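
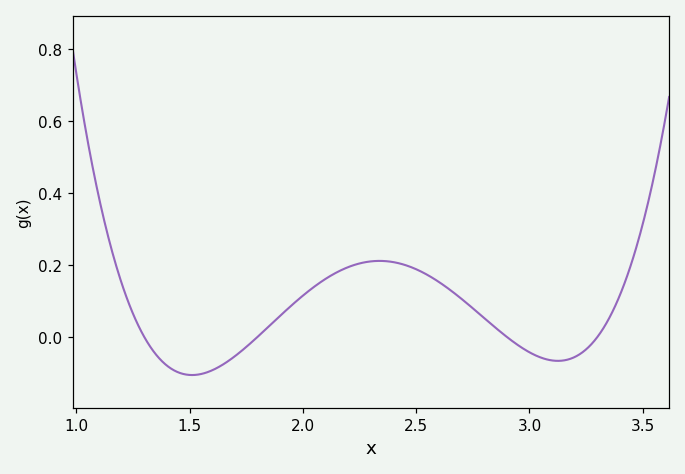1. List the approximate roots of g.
1.3, 1.8, 2.9, 3.3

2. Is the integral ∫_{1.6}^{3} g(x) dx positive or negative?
positive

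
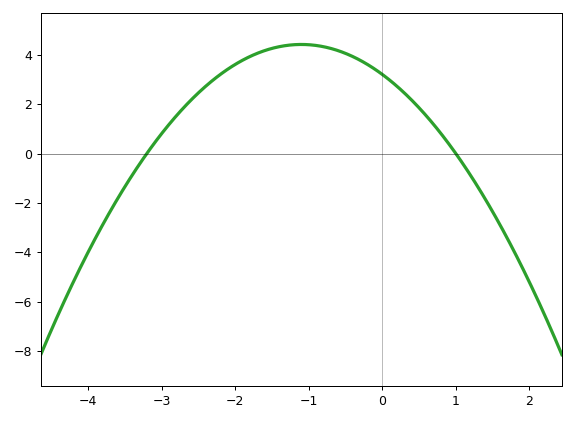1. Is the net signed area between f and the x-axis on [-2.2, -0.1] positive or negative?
positive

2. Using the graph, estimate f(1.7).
-3.4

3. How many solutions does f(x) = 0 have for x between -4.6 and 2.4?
2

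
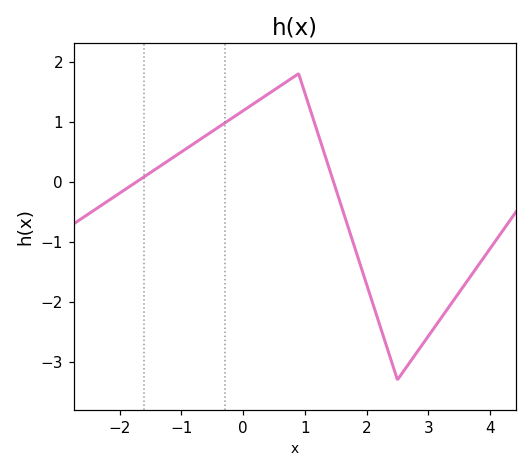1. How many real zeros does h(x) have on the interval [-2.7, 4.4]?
2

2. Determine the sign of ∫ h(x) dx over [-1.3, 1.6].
positive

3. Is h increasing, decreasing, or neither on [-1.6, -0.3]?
increasing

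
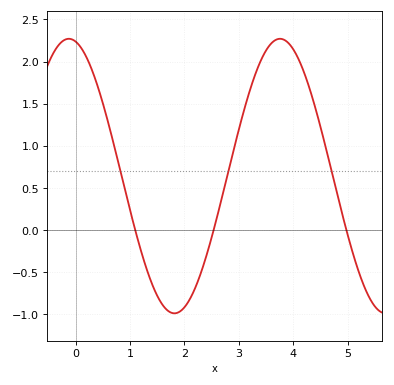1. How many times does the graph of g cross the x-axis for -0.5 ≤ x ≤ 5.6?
3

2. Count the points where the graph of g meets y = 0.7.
3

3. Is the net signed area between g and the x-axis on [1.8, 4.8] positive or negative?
positive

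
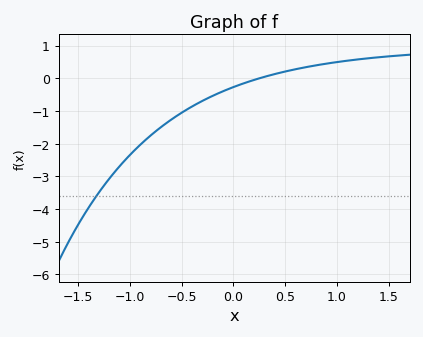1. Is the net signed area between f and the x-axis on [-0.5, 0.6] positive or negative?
negative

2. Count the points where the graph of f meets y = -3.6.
1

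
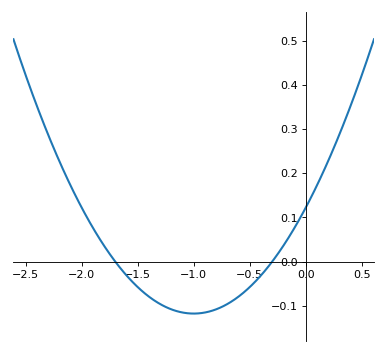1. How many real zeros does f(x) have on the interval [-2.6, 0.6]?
2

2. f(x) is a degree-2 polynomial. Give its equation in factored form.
y = 0.24(x + 1.7)(x + 0.3)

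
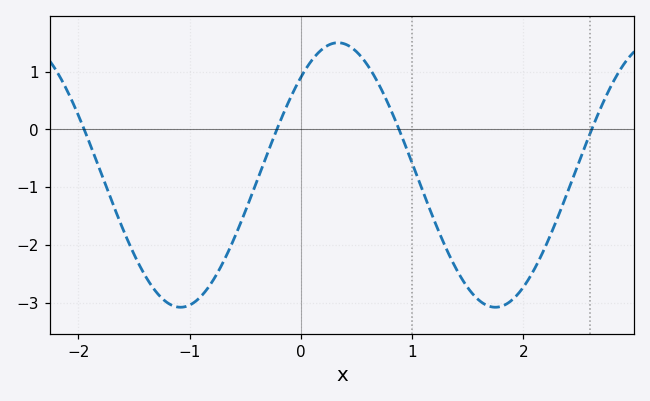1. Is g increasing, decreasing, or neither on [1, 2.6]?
neither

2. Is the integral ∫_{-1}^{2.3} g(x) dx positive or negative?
negative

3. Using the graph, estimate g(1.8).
-3.1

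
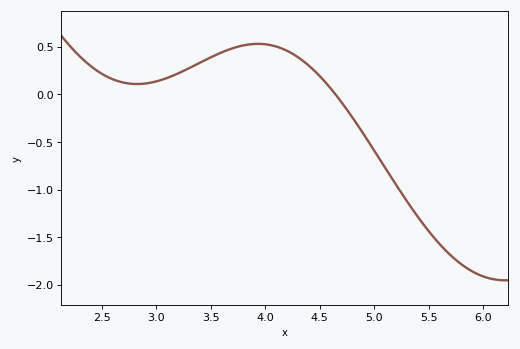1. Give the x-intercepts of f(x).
4.64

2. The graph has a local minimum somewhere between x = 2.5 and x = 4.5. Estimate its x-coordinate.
2.82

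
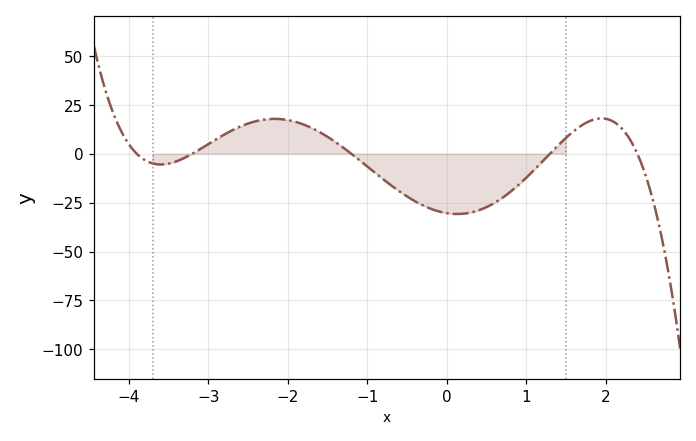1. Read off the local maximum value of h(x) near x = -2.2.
18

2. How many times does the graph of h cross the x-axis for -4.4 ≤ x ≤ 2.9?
5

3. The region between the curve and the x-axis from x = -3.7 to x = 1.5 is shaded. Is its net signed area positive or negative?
negative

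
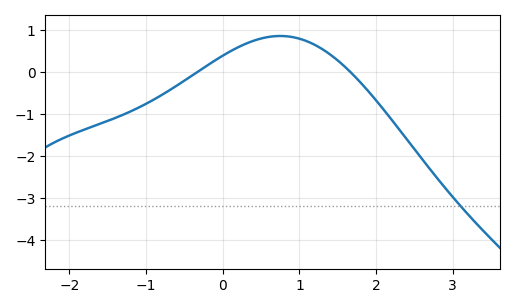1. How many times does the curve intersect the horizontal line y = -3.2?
1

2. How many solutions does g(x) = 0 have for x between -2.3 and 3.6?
2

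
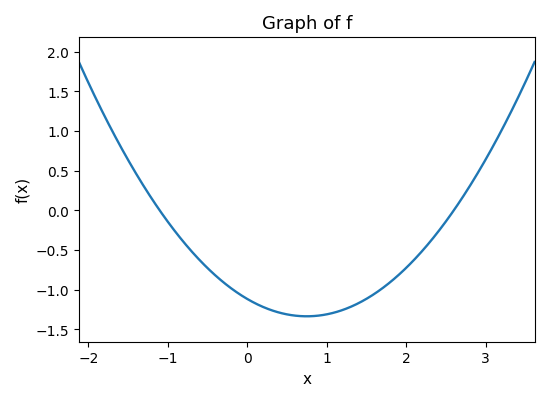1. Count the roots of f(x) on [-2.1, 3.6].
2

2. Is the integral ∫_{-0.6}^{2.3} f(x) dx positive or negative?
negative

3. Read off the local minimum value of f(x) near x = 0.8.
-1.35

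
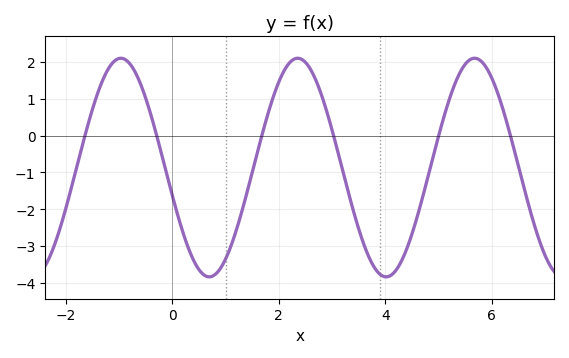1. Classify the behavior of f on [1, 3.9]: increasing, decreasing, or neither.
neither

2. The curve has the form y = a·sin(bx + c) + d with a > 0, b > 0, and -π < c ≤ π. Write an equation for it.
y = 2.97sin(1.89x - 2.88) - 0.87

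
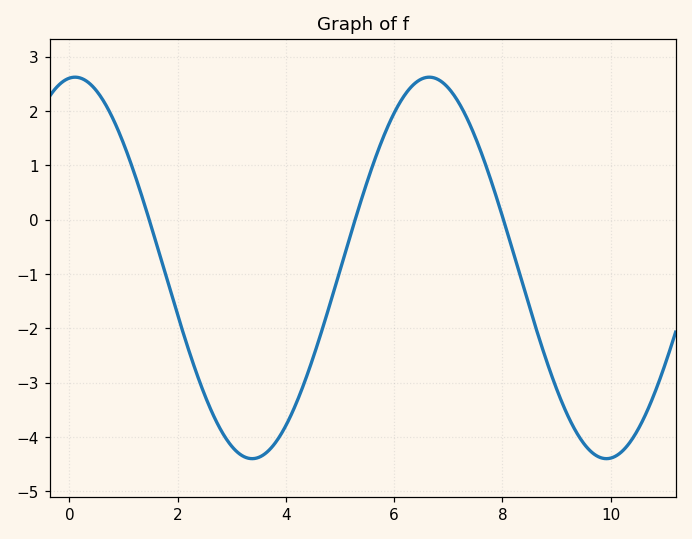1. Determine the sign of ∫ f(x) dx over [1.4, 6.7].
negative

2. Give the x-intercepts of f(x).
1.47, 5.28, 8.02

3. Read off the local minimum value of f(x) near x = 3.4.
-4.4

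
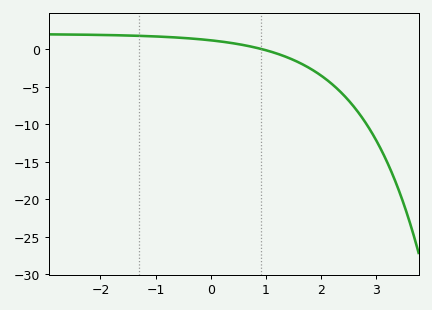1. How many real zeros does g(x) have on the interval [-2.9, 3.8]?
1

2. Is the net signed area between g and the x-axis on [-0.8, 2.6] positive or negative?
negative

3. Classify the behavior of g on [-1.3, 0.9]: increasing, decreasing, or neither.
decreasing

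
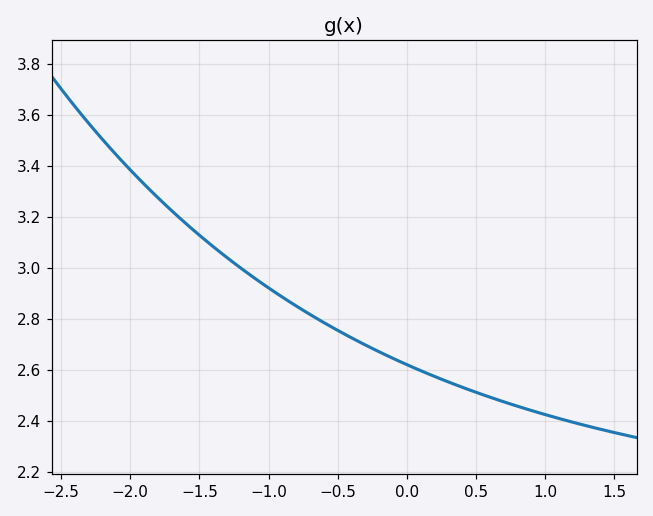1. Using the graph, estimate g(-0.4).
2.73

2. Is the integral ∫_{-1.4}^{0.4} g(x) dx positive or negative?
positive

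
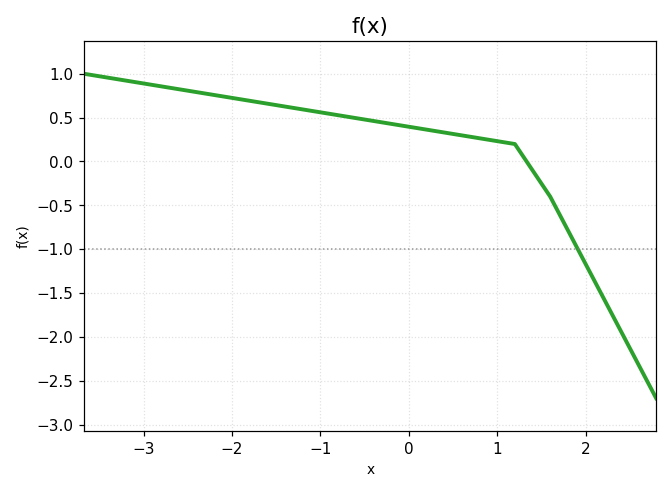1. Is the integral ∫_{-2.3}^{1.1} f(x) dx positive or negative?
positive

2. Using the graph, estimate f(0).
0.4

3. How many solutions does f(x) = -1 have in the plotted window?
1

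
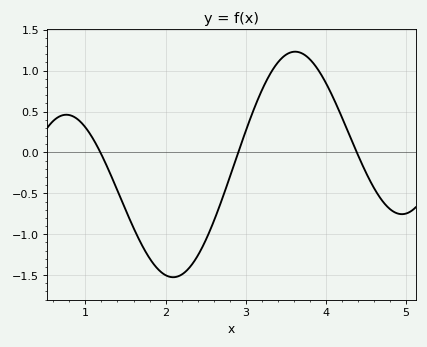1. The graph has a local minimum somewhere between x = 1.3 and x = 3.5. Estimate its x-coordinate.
2.1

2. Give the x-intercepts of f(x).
1.2, 2.9, 4.4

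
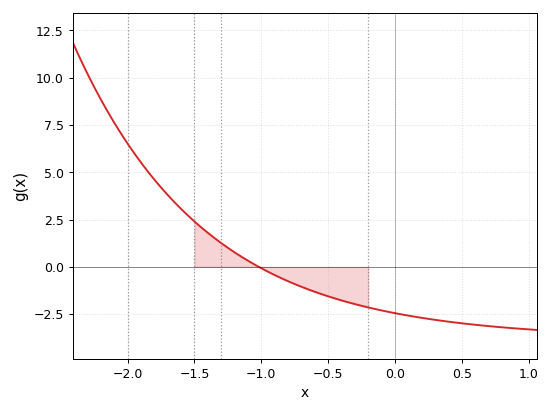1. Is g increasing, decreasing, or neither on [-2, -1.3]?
decreasing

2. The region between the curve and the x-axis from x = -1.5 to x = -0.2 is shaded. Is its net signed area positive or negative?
negative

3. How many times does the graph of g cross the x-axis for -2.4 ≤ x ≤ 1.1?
1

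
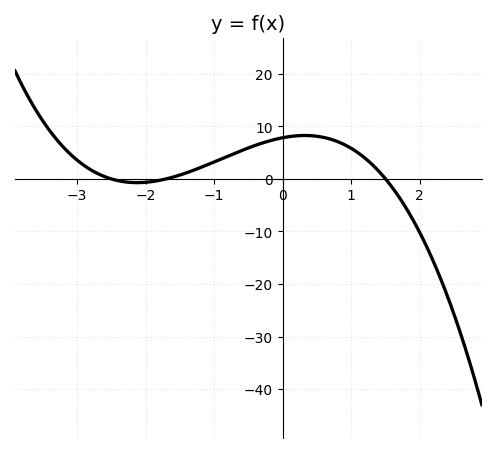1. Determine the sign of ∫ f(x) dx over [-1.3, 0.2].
positive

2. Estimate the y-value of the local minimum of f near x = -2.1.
-1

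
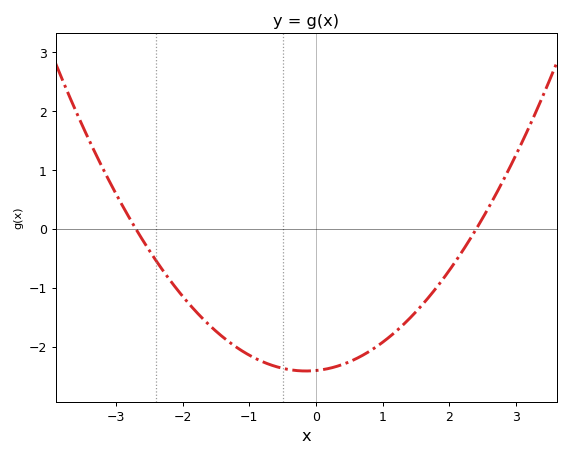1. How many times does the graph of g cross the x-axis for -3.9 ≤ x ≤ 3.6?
2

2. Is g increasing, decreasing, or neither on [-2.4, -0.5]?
decreasing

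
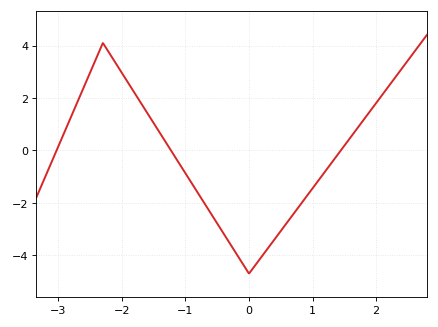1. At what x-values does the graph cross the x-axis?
-3, -1.2, 1.4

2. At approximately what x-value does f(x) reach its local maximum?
-2.3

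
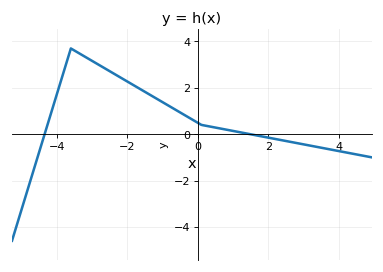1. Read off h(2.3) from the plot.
-0.238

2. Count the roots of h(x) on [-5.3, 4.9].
2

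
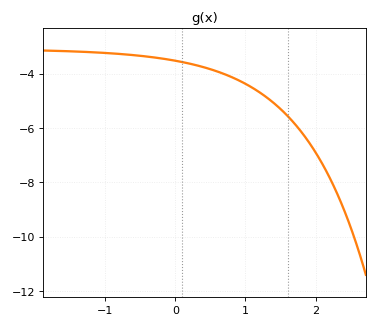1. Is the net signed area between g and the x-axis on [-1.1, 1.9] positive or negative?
negative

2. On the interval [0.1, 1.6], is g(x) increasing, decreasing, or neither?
decreasing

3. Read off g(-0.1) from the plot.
-3.4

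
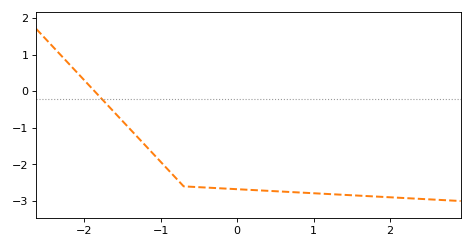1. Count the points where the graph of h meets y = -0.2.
1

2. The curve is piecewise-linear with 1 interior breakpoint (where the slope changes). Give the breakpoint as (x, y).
(-0.7, -2.6)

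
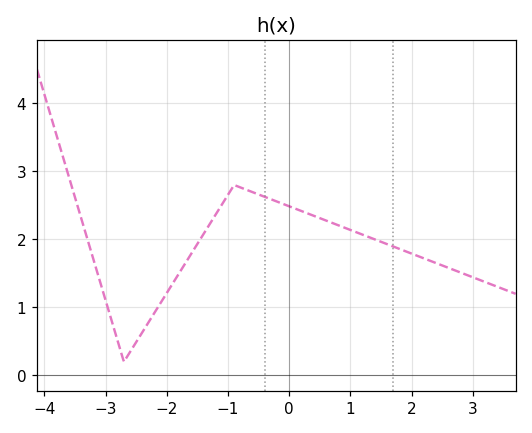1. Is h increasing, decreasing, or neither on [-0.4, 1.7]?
decreasing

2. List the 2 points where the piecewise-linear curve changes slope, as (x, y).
(-2.7, 0.2); (-0.9, 2.8)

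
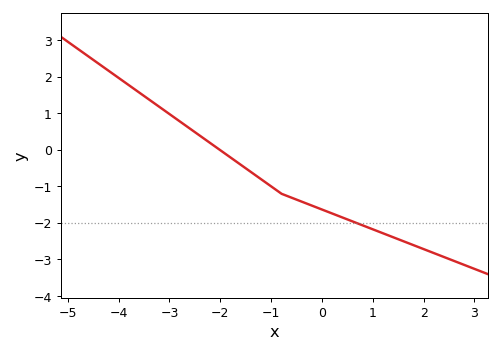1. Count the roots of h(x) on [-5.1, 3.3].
1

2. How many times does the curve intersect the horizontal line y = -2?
1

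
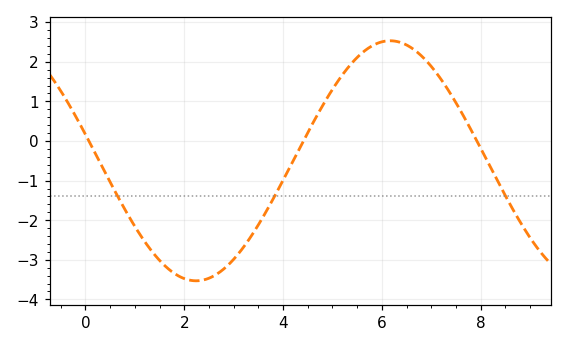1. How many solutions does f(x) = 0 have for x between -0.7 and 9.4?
3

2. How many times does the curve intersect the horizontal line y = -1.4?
3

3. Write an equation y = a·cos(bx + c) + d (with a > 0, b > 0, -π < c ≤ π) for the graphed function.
y = 3.03cos(0.8x + 1.35) - 0.5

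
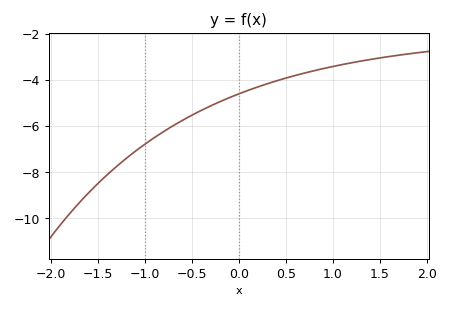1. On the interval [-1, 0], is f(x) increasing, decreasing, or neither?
increasing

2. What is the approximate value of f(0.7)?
-3.7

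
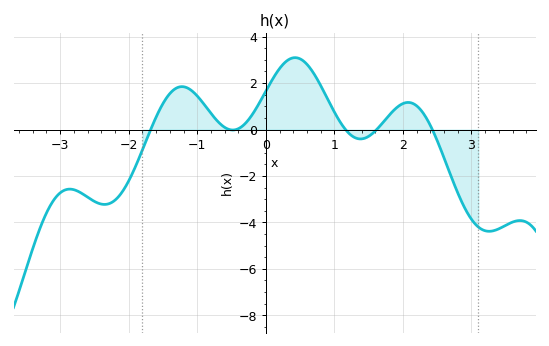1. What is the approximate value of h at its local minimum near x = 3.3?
-4.39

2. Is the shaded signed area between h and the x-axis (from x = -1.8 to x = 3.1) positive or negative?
positive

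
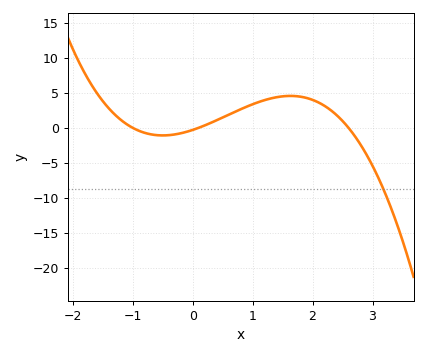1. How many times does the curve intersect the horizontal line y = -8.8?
1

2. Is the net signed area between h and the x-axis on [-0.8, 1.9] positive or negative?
positive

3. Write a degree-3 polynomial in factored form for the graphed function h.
y = -1.17(x + 1)(x - 0.1)(x - 2.6)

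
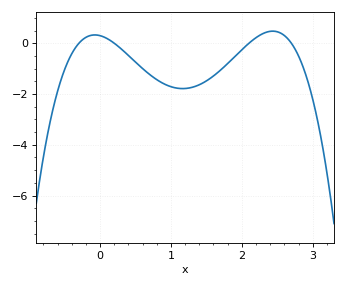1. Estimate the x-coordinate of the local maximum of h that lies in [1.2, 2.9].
2.44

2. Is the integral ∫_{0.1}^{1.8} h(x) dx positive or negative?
negative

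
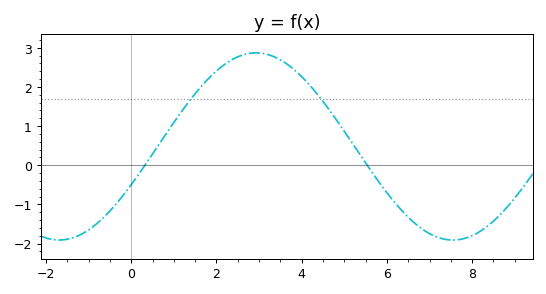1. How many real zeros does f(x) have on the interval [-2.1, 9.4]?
2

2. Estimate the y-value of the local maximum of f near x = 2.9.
2.9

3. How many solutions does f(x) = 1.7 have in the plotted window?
2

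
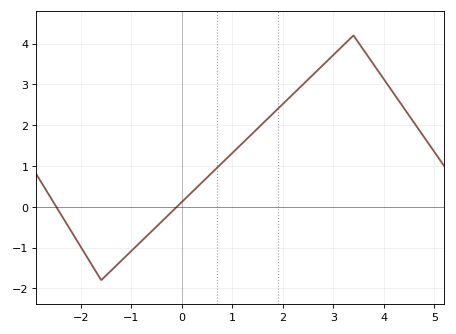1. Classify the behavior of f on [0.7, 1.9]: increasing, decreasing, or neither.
increasing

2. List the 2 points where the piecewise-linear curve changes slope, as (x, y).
(-1.6, -1.8); (3.4, 4.2)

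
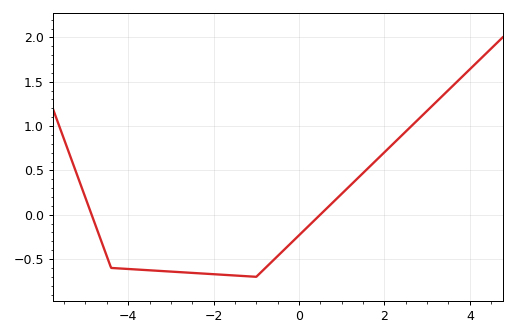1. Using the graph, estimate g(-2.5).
-0.65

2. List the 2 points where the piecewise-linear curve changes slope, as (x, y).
(-4.4, -0.6); (-1, -0.7)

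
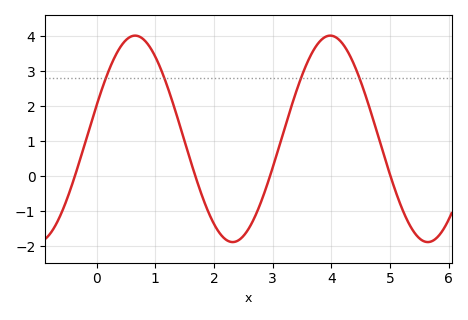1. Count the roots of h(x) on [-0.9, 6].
4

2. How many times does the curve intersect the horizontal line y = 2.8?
4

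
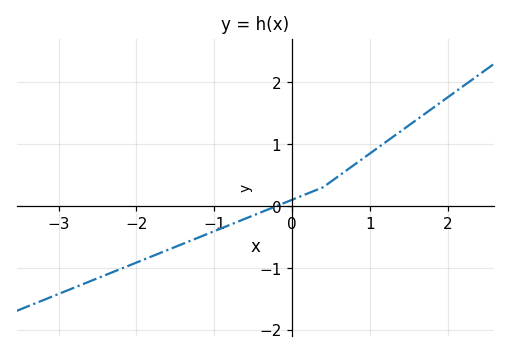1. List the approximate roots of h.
-0.191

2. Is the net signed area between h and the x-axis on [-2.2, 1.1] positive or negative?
negative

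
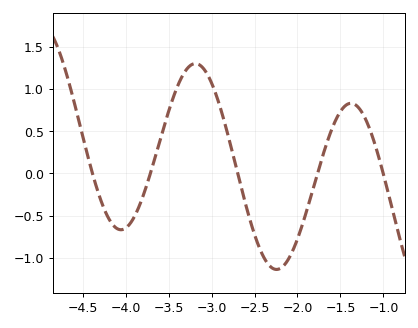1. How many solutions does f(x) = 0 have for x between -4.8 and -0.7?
5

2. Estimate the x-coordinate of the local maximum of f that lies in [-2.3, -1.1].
-1.38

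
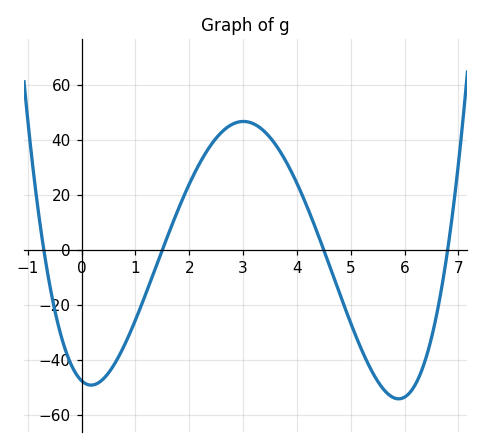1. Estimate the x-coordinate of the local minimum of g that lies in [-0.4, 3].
0.2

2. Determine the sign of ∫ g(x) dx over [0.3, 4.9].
positive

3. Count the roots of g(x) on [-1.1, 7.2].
4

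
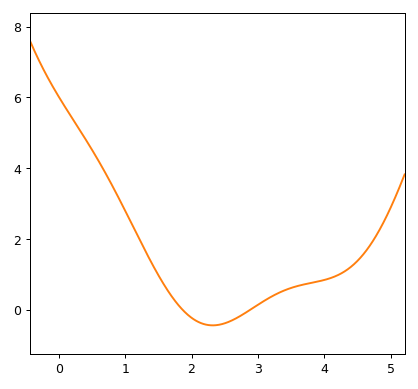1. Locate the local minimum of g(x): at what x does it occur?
2.3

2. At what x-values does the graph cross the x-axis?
1.9, 2.9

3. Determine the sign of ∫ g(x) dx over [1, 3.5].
positive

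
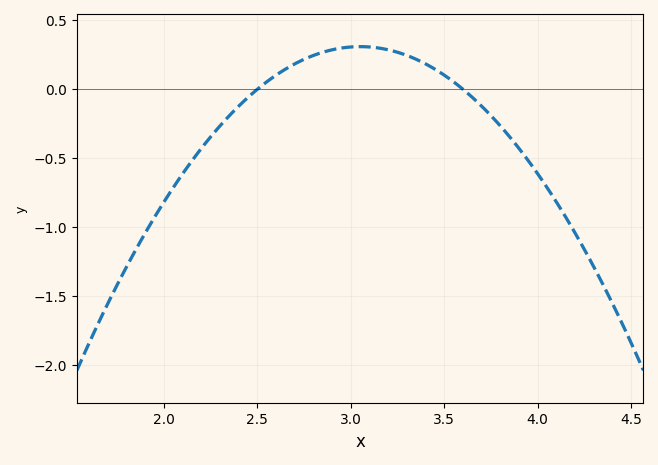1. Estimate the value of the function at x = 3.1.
0.3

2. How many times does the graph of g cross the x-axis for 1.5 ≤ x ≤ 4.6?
2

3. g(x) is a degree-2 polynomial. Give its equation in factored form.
y = -1.02(x - 2.5)(x - 3.6)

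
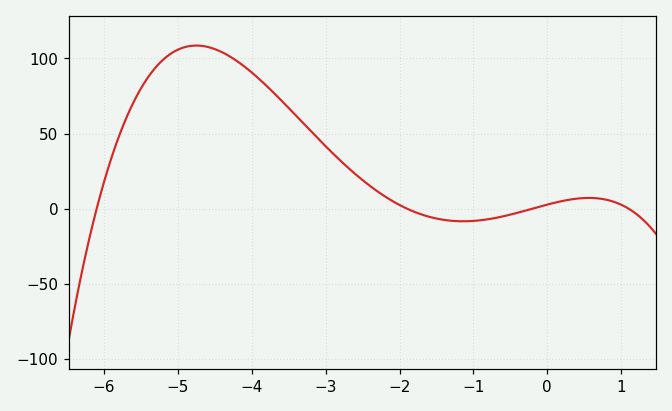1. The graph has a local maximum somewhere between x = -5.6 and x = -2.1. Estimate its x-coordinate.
-4.75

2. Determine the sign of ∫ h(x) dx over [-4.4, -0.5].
positive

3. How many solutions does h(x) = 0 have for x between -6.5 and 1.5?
4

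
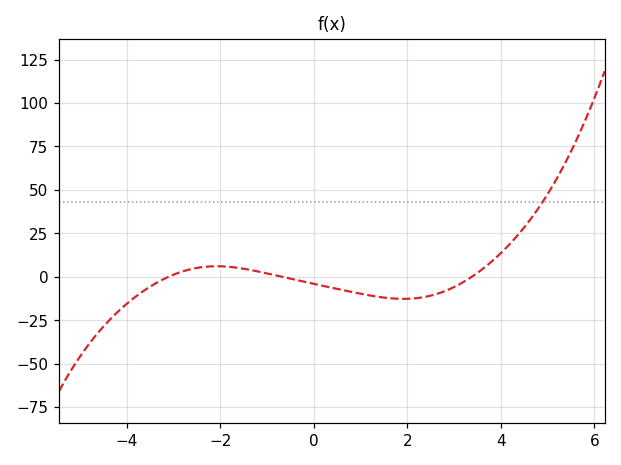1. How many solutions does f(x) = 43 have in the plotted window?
1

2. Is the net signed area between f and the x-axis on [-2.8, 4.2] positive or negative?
negative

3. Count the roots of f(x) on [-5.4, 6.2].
3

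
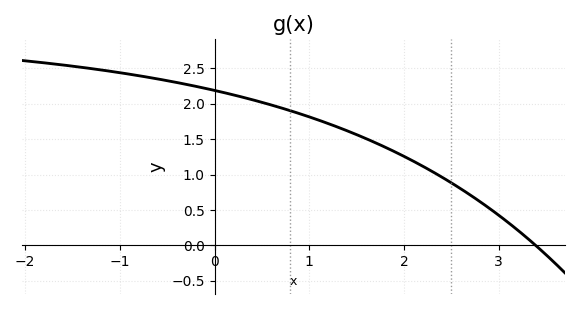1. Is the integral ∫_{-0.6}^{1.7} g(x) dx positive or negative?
positive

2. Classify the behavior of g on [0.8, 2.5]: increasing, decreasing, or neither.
decreasing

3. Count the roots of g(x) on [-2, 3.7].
1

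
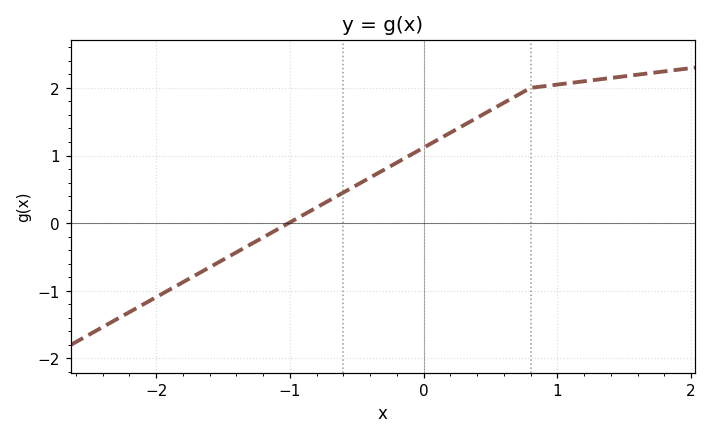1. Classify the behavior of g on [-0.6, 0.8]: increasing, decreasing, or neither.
increasing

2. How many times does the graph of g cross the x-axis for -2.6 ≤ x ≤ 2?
1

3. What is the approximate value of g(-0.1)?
1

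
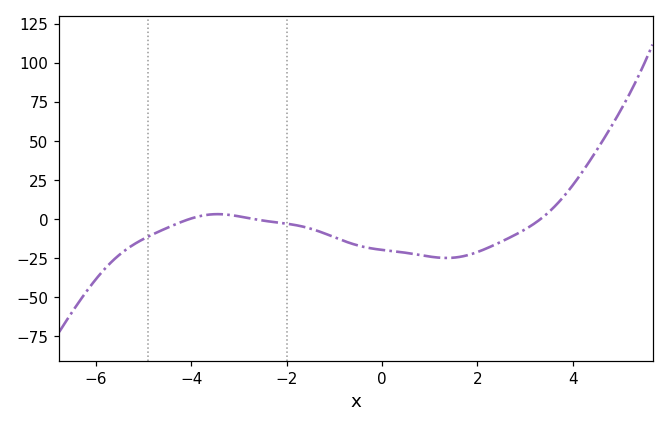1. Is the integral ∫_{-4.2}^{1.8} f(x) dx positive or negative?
negative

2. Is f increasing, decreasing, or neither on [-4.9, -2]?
neither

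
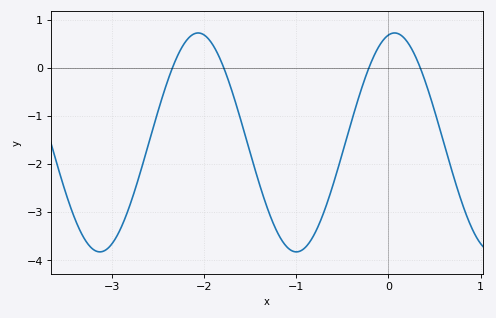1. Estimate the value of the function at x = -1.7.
-0.5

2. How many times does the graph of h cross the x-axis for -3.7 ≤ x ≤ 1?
4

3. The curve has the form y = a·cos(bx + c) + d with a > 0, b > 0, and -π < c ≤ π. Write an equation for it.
y = 2.28cos(3x - 0.2) - 1.56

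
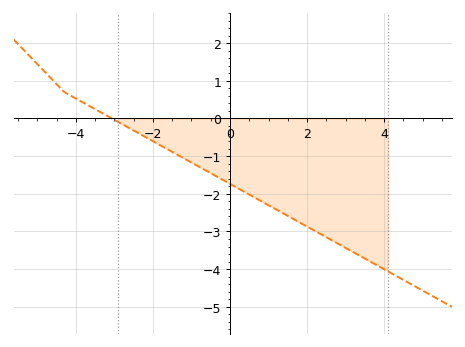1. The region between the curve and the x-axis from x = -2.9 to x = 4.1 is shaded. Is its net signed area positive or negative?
negative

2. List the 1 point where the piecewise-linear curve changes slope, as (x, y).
(-4.3, 0.7)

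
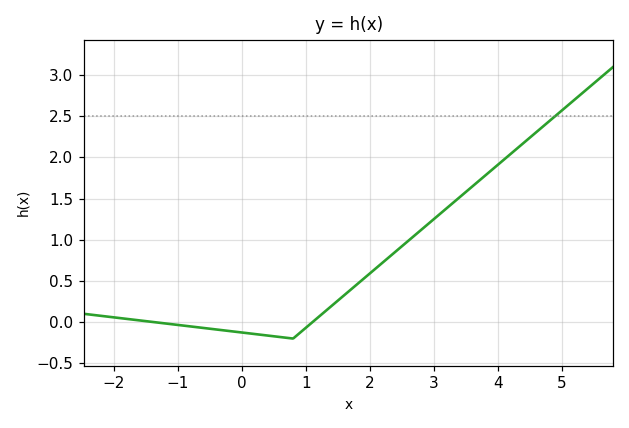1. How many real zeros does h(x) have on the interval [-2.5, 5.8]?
2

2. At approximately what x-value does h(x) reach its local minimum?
0.797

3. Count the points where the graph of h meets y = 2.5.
1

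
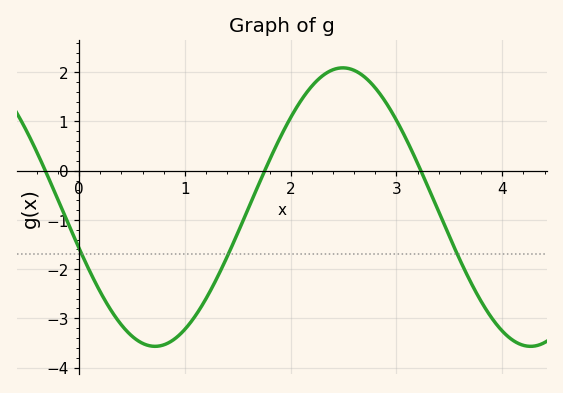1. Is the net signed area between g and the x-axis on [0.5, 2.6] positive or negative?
negative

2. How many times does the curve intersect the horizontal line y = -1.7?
3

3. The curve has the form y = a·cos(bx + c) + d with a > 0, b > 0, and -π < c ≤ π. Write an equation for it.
y = 2.83cos(1.77x + 1.87) - 0.74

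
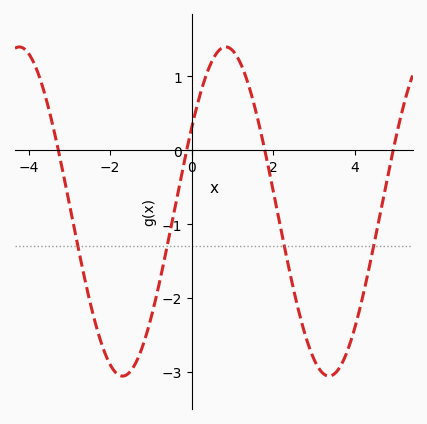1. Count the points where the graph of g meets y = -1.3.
4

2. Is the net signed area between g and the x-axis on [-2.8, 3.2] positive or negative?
negative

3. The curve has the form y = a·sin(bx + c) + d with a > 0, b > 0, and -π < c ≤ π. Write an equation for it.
y = 2.23sin(1.24x + 0.53) - 0.83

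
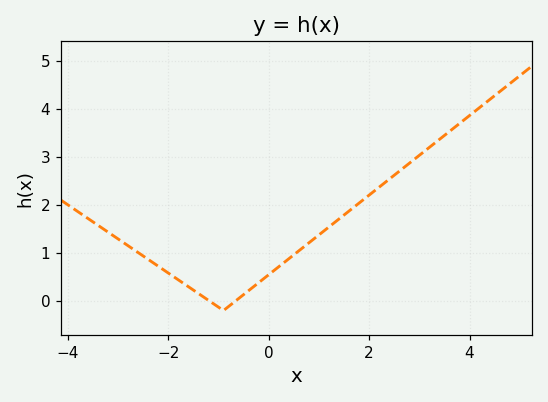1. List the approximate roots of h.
-1.18, -0.659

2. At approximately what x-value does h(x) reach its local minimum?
-0.898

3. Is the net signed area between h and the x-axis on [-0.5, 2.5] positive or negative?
positive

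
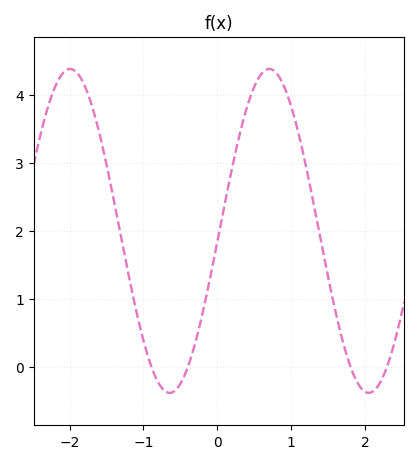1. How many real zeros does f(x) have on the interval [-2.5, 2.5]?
4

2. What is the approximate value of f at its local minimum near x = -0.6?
-0.4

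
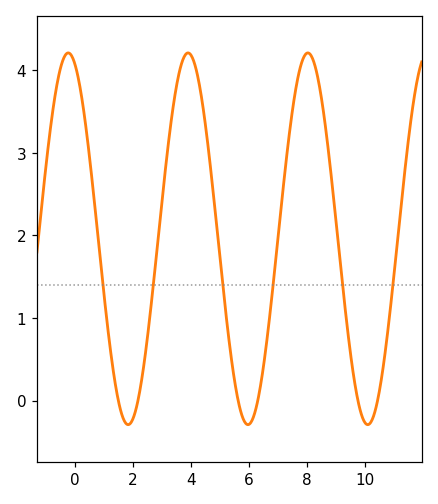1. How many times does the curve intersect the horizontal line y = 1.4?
6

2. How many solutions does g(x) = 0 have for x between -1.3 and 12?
6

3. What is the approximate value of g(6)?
-0.289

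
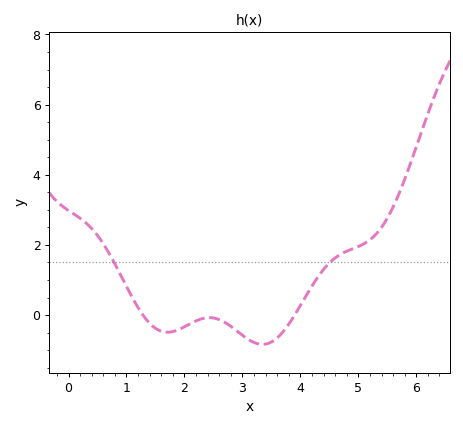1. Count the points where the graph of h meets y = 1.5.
2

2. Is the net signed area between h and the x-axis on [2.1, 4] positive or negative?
negative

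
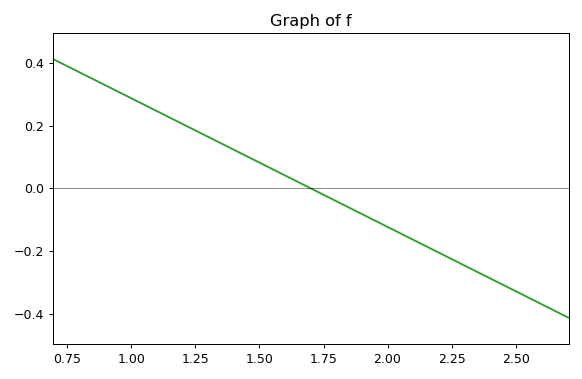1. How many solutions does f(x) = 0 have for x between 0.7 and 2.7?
1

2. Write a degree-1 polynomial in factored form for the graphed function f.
y = -0.41(x - 1.7)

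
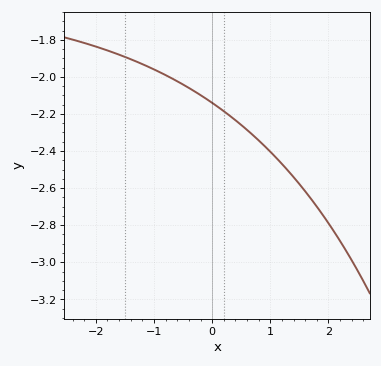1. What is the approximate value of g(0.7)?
-2.31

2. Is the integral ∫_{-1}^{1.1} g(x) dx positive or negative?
negative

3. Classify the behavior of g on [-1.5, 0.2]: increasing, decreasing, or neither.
decreasing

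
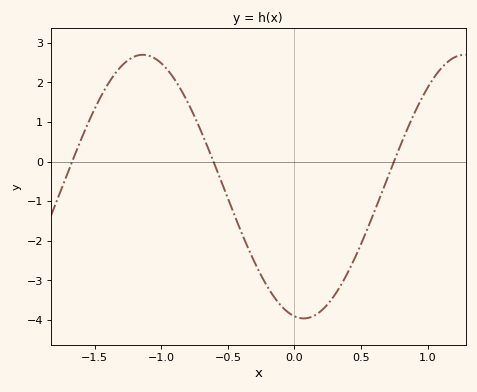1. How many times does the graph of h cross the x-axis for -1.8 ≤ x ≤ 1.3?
3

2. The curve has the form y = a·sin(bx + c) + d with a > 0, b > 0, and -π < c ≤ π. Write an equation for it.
y = 3.33sin(2.6x - 1.8) - 0.63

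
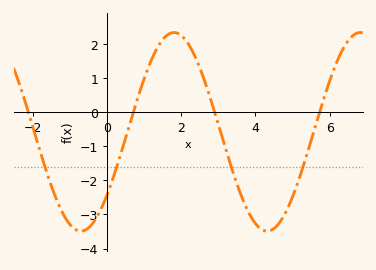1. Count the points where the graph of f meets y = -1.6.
4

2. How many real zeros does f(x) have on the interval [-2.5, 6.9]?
4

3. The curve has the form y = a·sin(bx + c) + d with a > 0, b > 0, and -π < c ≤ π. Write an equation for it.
y = 2.92sin(1.2x - 0.68) - 0.57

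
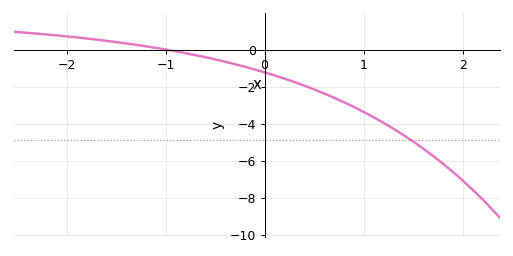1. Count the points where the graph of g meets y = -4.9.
1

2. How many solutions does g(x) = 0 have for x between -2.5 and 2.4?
1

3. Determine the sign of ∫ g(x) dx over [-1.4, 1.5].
negative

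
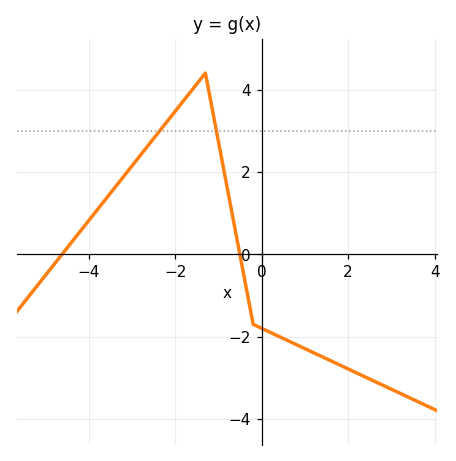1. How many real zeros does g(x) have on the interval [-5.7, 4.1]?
2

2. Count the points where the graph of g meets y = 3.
2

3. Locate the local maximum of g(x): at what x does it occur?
-1.4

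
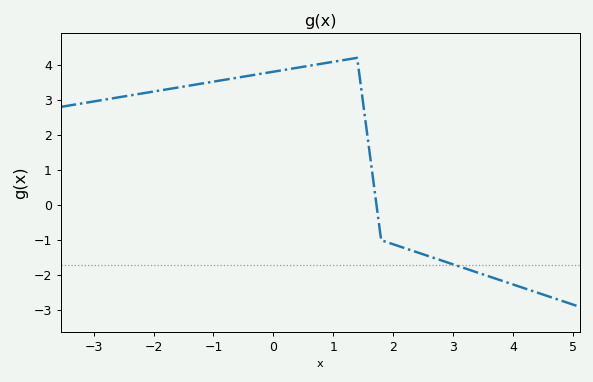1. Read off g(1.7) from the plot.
0.3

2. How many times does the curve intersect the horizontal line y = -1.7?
1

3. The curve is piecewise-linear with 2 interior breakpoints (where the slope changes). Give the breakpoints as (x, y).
(1.4, 4.2); (1.8, -1)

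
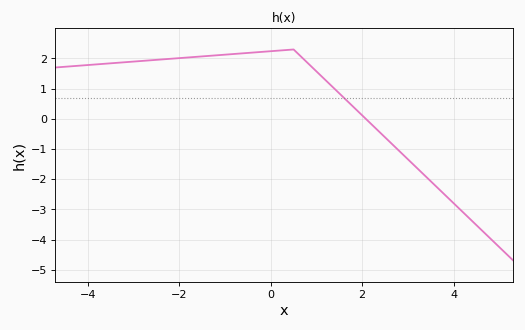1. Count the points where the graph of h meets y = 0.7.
1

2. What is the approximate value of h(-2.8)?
1.92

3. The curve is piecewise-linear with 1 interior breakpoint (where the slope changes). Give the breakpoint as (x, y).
(0.5, 2.3)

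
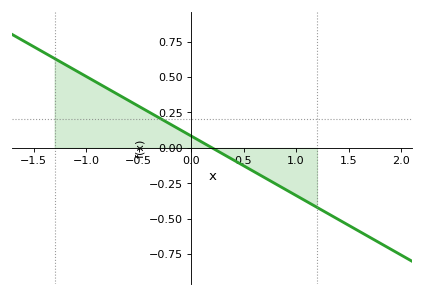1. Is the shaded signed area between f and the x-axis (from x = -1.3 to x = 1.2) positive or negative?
positive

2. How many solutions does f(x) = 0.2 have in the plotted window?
1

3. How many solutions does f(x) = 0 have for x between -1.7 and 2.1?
1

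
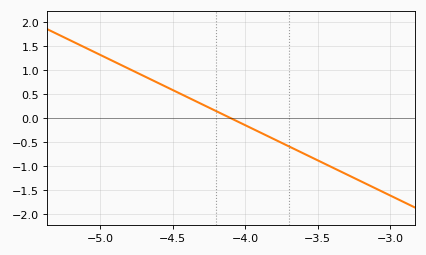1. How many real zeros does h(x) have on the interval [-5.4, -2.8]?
1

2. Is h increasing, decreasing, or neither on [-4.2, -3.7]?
decreasing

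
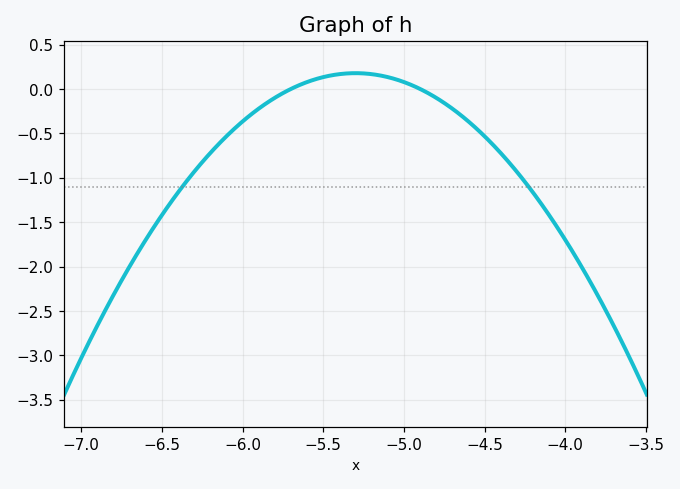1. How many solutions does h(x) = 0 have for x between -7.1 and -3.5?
2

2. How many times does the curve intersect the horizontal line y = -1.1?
2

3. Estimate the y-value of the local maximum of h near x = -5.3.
0.2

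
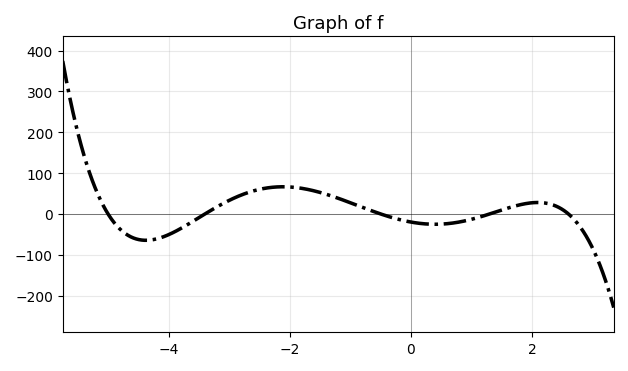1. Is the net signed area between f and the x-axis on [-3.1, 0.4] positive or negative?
positive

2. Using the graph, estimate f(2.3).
20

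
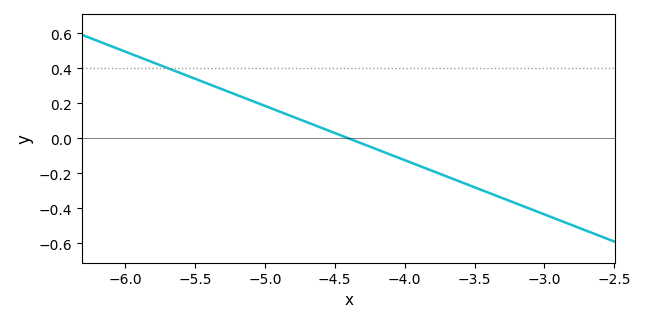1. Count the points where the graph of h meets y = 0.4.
1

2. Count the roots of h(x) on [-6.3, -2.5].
1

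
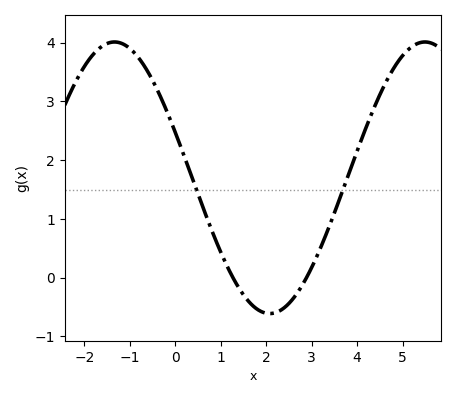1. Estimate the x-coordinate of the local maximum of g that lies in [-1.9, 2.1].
-1.34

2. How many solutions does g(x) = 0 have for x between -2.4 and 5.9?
2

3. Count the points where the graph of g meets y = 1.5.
2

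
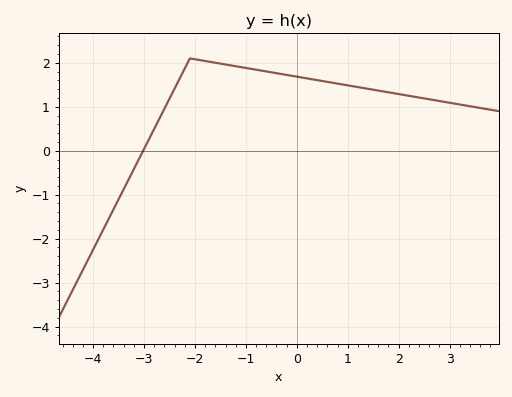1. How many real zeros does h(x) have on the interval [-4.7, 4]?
1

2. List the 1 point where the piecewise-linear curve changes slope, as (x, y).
(-2.1, 2.1)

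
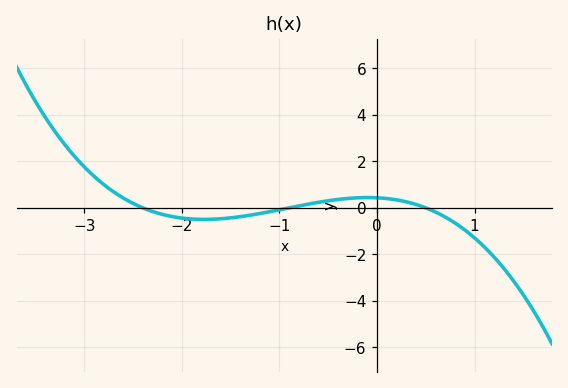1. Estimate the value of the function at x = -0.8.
0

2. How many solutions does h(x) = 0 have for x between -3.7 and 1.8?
3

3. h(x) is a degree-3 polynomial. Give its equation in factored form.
y = -0.4(x + 2.4)(x + 0.9)(x - 0.5)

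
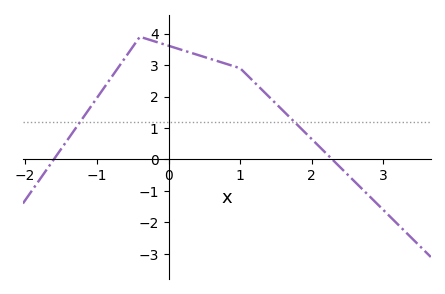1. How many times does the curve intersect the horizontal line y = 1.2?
2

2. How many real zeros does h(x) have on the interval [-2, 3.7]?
2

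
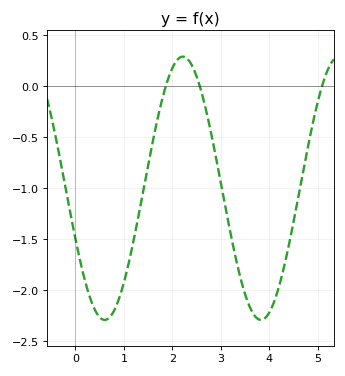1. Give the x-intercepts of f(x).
1.9, 2.6, 5.1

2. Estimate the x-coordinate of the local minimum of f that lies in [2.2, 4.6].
3.8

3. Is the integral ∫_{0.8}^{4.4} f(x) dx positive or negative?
negative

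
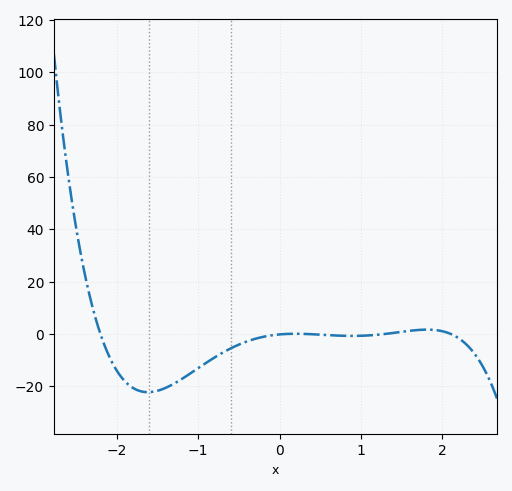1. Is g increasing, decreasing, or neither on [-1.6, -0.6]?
increasing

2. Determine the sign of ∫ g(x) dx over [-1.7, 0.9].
negative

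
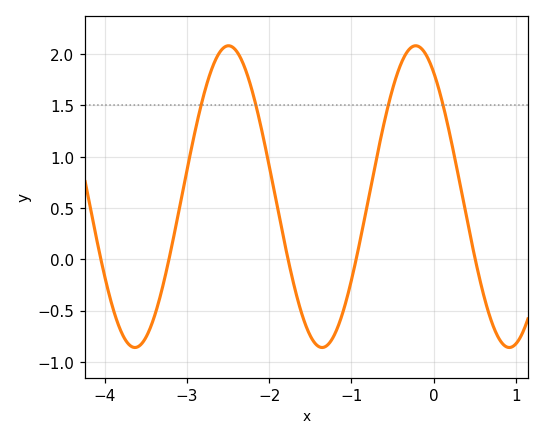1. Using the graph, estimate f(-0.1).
2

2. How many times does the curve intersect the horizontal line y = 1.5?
4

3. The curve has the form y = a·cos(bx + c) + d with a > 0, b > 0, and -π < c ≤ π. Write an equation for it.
y = 1.47cos(2.8x + 0.6) + 0.61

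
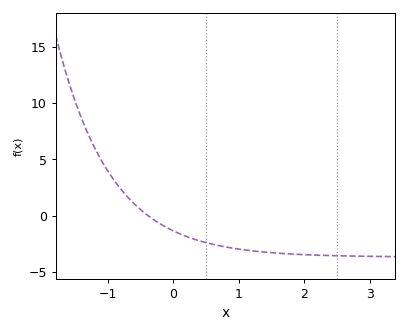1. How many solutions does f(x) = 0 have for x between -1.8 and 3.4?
1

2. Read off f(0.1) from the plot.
-1.5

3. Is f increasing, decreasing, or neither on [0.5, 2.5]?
decreasing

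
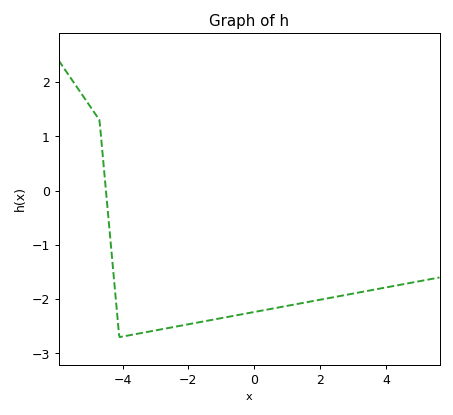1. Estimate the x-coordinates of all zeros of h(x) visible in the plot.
-4.6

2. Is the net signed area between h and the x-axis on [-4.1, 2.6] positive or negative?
negative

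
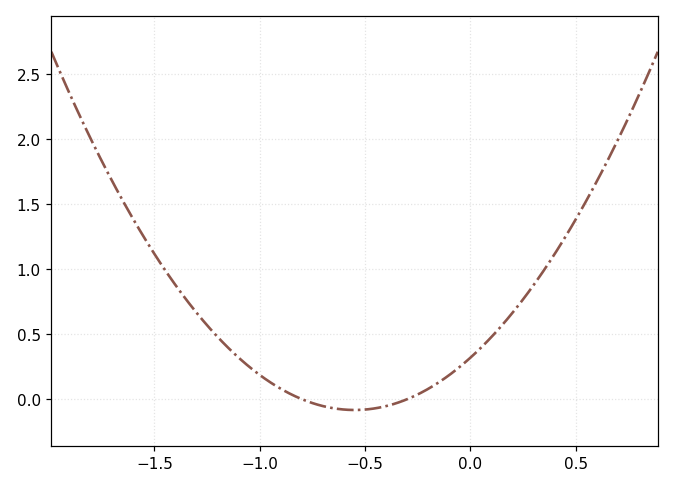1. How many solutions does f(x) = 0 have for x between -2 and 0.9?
2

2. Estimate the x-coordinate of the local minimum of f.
-0.55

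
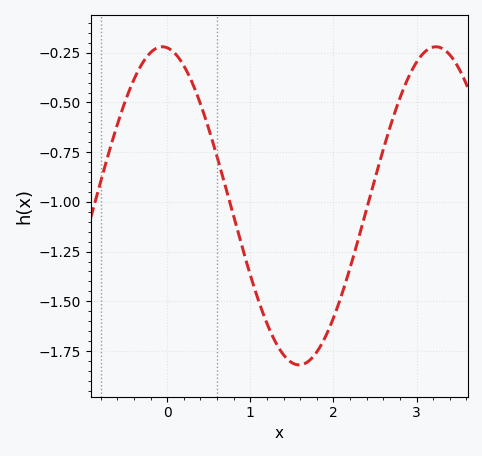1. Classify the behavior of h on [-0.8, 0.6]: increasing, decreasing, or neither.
neither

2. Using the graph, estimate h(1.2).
-1.62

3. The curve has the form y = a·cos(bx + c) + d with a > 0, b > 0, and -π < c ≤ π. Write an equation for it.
y = 0.8cos(1.9x + 0.11) - 1.02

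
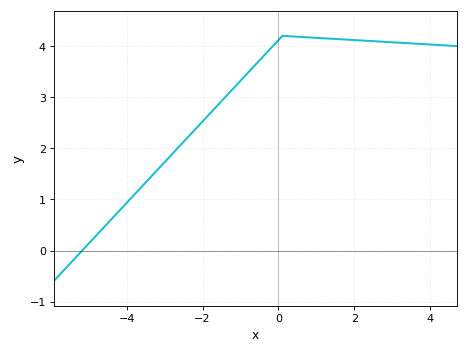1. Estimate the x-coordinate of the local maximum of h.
0.102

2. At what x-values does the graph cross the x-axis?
-5.17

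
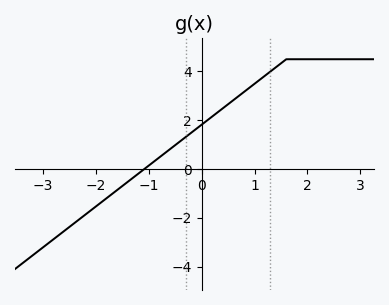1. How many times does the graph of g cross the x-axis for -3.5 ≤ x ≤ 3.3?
1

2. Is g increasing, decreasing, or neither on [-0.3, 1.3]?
increasing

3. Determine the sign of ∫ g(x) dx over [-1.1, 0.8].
positive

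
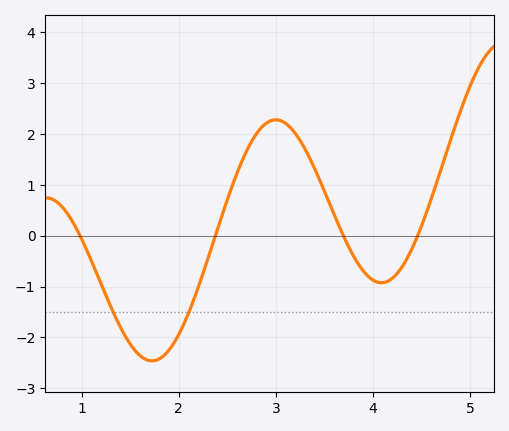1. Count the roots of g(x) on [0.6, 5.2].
4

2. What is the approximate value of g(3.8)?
-0.4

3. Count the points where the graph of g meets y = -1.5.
2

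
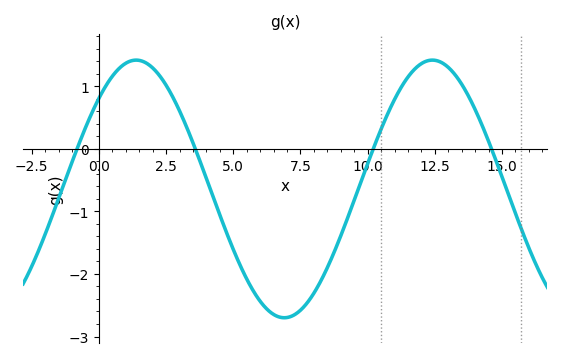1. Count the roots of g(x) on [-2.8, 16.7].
4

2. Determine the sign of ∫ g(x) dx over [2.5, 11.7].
negative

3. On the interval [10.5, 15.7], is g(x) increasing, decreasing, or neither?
neither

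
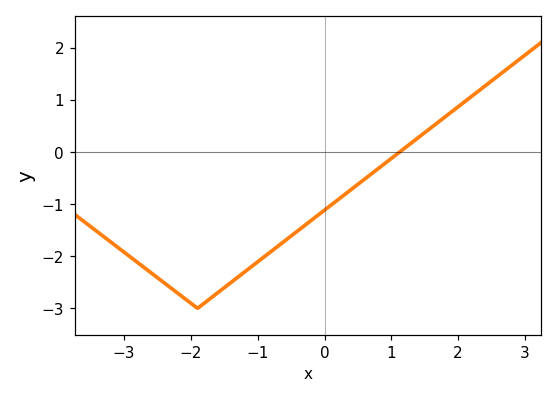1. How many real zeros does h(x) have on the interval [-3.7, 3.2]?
1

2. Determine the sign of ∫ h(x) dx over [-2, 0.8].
negative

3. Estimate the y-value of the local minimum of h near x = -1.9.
-3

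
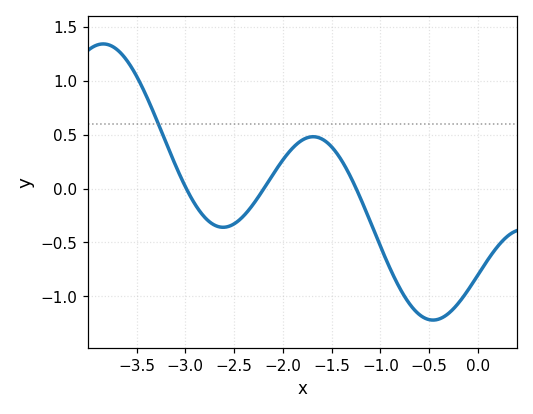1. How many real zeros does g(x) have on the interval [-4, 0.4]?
3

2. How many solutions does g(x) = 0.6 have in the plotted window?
1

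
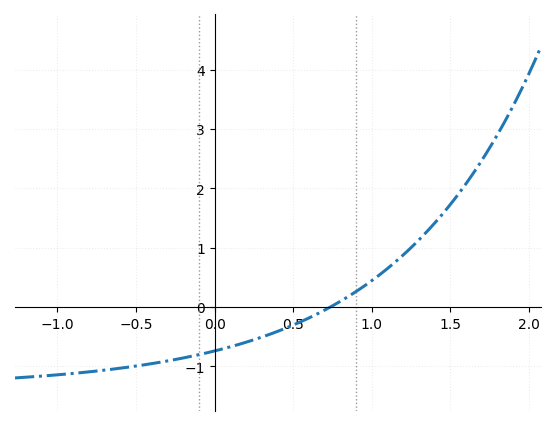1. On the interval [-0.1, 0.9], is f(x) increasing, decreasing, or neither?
increasing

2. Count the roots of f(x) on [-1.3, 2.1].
1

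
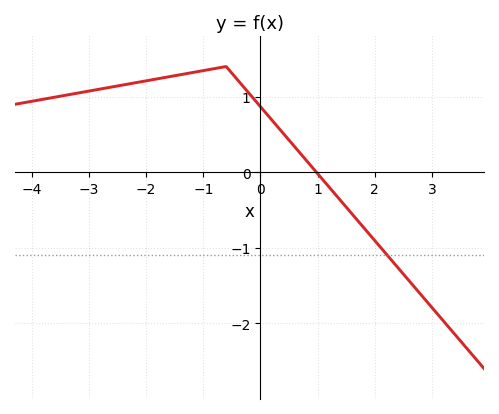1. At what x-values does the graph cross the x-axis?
1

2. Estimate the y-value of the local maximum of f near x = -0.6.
1.4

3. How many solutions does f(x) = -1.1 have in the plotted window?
1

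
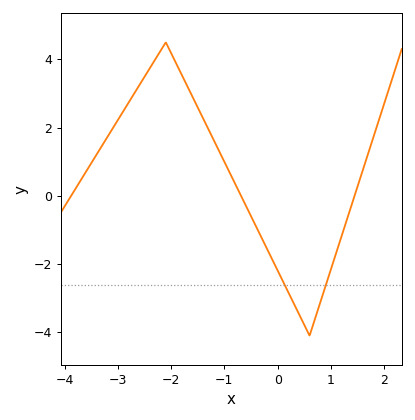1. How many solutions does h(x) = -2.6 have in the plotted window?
2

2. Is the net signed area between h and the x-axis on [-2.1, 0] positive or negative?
positive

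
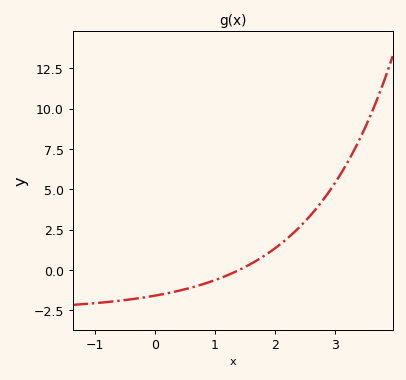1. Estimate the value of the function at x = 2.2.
2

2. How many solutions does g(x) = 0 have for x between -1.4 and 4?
1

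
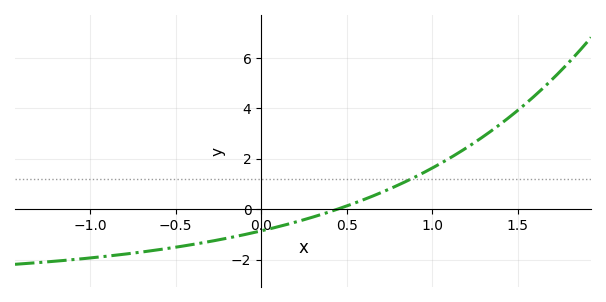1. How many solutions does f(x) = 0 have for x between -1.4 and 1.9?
1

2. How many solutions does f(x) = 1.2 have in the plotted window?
1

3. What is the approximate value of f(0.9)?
1.28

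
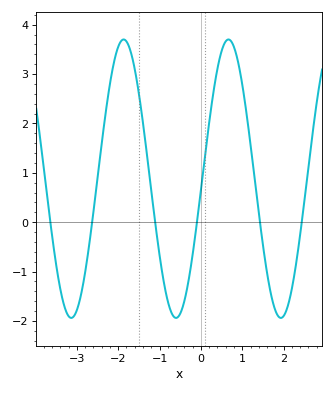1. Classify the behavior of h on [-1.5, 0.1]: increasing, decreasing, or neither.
neither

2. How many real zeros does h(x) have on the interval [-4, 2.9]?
6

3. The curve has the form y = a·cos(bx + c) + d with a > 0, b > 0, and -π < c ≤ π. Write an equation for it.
y = 2.82cos(2.48x - 1.65) + 0.88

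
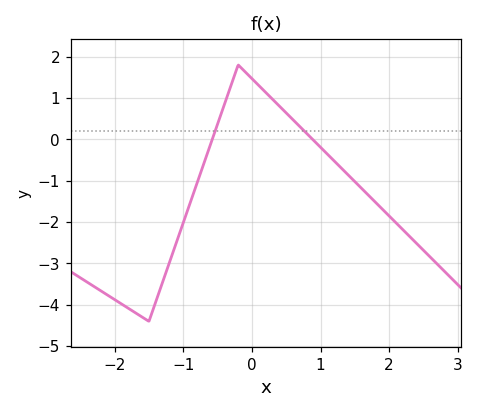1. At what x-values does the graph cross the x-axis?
-0.577, 0.884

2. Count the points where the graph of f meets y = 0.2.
2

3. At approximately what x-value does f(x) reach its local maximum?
-0.2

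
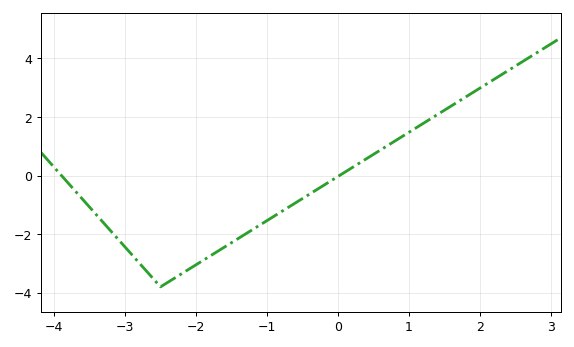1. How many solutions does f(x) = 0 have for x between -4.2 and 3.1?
2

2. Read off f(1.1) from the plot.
1.6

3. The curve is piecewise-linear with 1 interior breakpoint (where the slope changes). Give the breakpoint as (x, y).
(-2.5, -3.8)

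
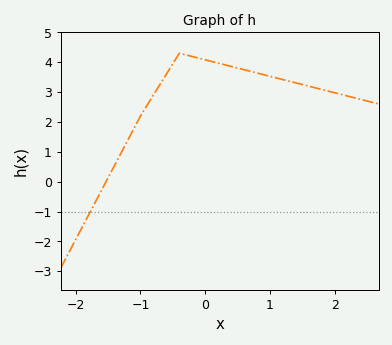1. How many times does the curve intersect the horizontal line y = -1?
1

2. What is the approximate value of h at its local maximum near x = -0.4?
4.3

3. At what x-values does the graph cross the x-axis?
-1.5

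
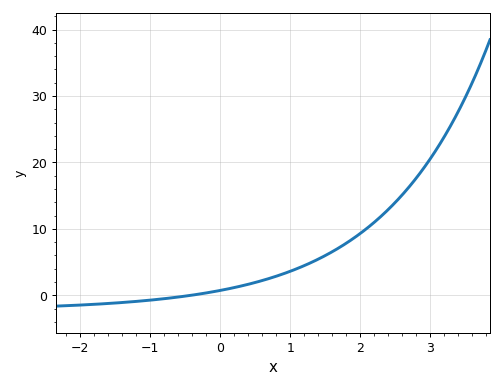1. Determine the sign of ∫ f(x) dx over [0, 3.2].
positive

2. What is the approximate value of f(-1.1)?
-0.819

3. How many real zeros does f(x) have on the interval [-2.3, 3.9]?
1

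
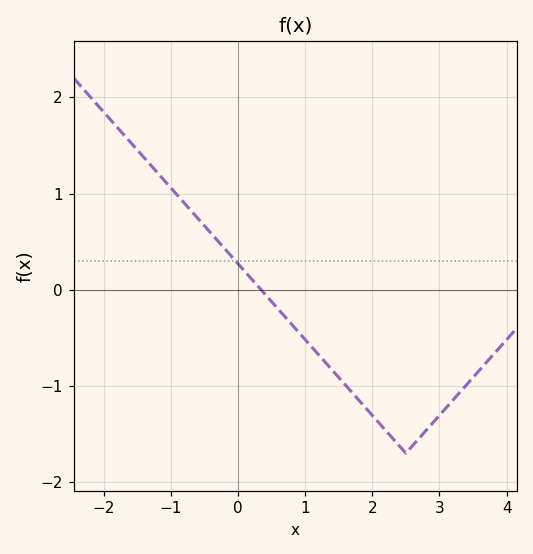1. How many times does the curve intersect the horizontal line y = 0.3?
1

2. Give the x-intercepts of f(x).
0.3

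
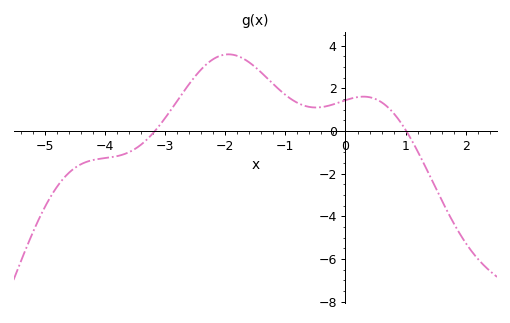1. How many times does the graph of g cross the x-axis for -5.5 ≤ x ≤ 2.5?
2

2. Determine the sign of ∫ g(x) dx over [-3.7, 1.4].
positive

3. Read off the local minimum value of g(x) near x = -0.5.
1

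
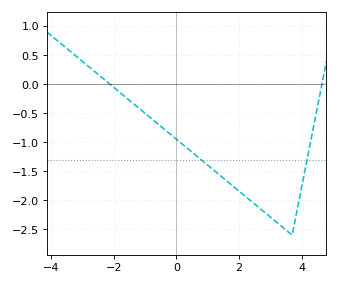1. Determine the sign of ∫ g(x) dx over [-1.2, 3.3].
negative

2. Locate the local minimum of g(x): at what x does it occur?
3.6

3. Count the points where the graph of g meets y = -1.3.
2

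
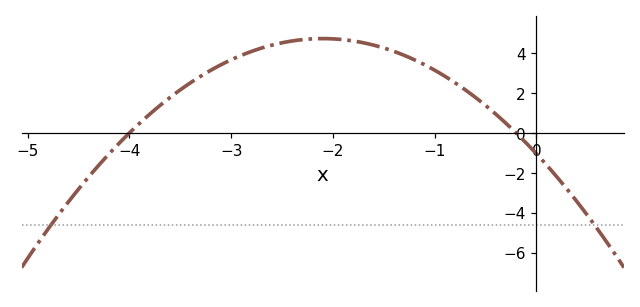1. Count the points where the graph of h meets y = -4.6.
2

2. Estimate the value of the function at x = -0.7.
2.16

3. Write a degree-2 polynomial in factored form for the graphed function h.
y = -1.31(x + 4)(x + 0.2)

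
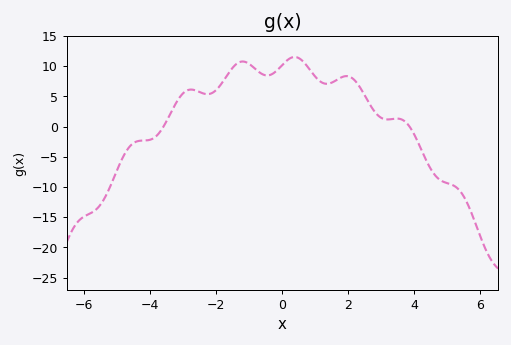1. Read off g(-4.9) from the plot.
-6.13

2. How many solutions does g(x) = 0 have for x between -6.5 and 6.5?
2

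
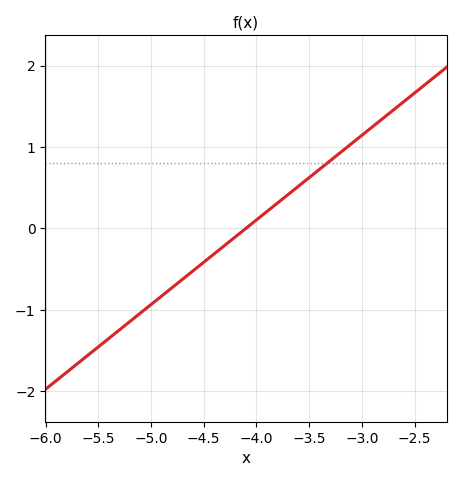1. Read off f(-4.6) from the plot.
-0.5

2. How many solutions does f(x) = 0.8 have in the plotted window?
1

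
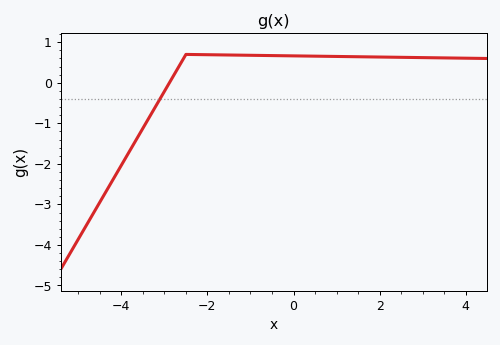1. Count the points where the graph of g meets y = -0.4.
1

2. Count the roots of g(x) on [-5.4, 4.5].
1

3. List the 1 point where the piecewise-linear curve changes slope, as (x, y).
(-2.5, 0.7)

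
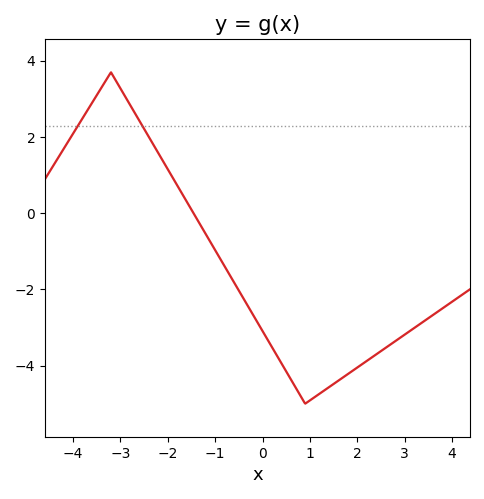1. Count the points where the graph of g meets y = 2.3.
2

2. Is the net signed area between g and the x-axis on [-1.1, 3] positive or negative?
negative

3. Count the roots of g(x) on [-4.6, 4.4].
1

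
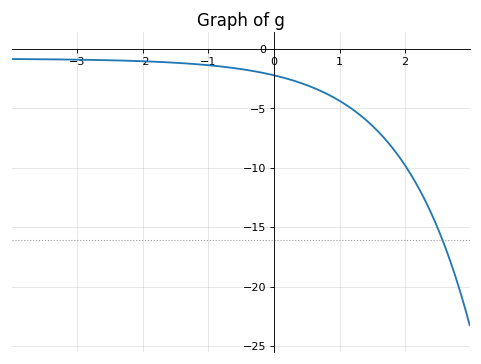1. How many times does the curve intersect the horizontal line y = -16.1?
1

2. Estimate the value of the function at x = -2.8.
-0.924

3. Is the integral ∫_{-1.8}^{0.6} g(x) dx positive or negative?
negative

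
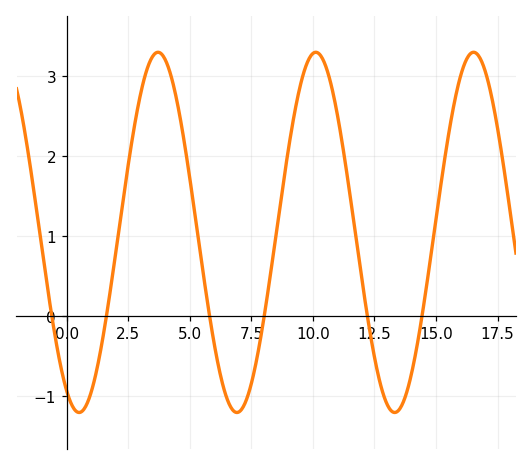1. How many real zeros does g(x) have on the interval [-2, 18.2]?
6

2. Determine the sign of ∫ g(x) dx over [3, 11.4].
positive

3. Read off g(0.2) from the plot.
-1.1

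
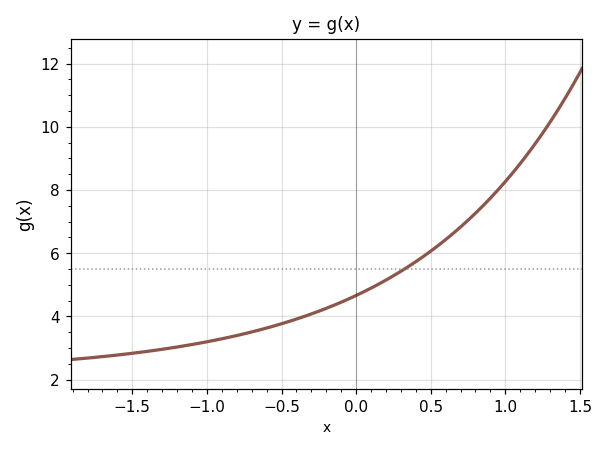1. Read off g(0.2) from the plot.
5.2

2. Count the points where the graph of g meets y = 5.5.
1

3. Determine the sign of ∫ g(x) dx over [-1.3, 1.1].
positive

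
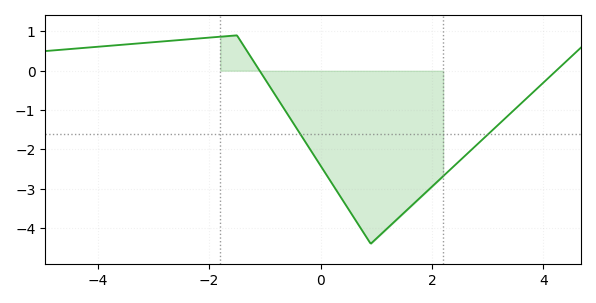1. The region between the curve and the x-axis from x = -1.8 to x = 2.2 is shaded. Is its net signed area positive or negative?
negative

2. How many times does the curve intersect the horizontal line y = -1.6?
2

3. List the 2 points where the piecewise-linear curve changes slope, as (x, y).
(-1.5, 0.9); (0.9, -4.4)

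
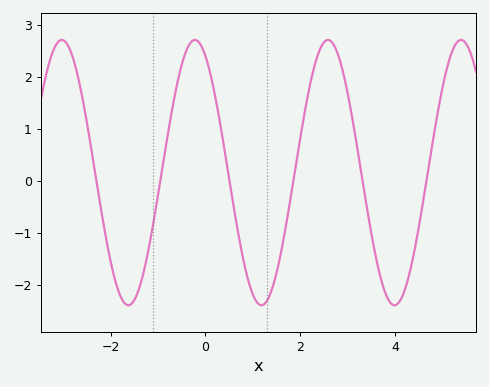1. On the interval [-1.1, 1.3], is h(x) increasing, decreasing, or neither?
neither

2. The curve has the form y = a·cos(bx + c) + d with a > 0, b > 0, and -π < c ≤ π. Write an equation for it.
y = 2.55cos(2.2x + 0.5) + 0.16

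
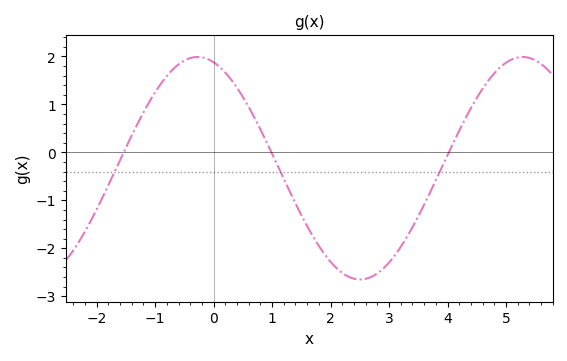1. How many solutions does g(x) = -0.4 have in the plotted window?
3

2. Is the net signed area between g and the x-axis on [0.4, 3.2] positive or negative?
negative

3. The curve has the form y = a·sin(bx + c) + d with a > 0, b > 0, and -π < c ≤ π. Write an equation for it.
y = 2.32sin(1.13x + 1.88) - 0.33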